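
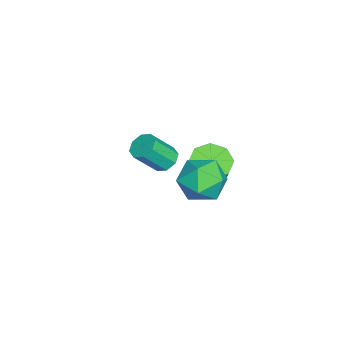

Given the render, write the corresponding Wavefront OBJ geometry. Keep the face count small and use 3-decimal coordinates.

v -3.259 -2.129 -0.634
v -2.769 -1.596 -0.441
v -2.21 -2.597 0.907
v -2.701 -3.131 0.714
v -3.277 -1.531 -0.182
v -2.718 -2.532 1.166
v -3.775 -1.816 -0.188
v -3.216 -2.818 1.16
v -3.971 -2.285 -0.455
v -3.412 -3.287 0.893
v -3.75 -2.663 -0.827
v -3.191 -3.664 0.521
v -3.242 -2.728 -1.086
v -2.683 -3.729 0.262
v -2.744 -2.442 -1.08
v -2.185 -3.444 0.268
v -2.548 -1.973 -0.813
v -1.989 -2.975 0.535
v -1.746 -0.006 0.07
v -0.961 -0.586 -0.226
v -0.248 -0.314 1.135
v -1.034 0.266 1.43
v -0.87 0.164 -0.423
v -0.157 0.436 0.937
v -1.292 0.814 -0.332
v -0.579 1.086 1.029
v -1.98 0.984 -0.005
v -1.268 1.256 1.355
v -2.532 0.574 0.365
v -1.819 0.846 1.726
v -2.623 -0.176 0.563
v -1.91 0.096 1.923
v -2.201 -0.826 0.471
v -1.488 -0.554 1.832
v -1.512 -0.996 0.145
v -0.8 -0.724 1.505
v 2.888 0.97 2.27
v 3.454 0.238 3.096
v 1.106 0.262 2.864
v 1.672 -0.47 3.69
v 1.669 0.76 3.851
v 2.77 1.198 3.484
v 1.79 -0.698 2.476
v 2.891 -0.26 2.109
v 2.776 -0.793 3.224
v 2.701 0.109 4.073
v 1.859 0.391 1.887
v 1.784 1.293 2.736
f 2 1 5
f 2 5 3
f 3 5 6
f 3 6 4
f 5 1 7
f 5 7 6
f 6 7 8
f 6 8 4
f 7 1 9
f 7 9 8
f 8 9 10
f 8 10 4
f 9 1 11
f 9 11 10
f 10 11 12
f 10 12 4
f 11 1 13
f 11 13 12
f 12 13 14
f 12 14 4
f 13 1 15
f 13 15 14
f 14 15 16
f 14 16 4
f 15 1 17
f 15 17 16
f 16 17 18
f 16 18 4
f 17 1 2
f 17 2 18
f 18 2 3
f 18 3 4
f 20 19 23
f 20 23 21
f 21 23 24
f 21 24 22
f 23 19 25
f 23 25 24
f 24 25 26
f 24 26 22
f 25 19 27
f 25 27 26
f 26 27 28
f 26 28 22
f 27 19 29
f 27 29 28
f 28 29 30
f 28 30 22
f 29 19 31
f 29 31 30
f 30 31 32
f 30 32 22
f 31 19 33
f 31 33 32
f 32 33 34
f 32 34 22
f 33 19 35
f 33 35 34
f 34 35 36
f 34 36 22
f 35 19 20
f 35 20 36
f 36 20 21
f 36 21 22
f 37 48 42
f 37 42 38
f 37 38 44
f 37 44 47
f 37 47 48
f 38 42 46
f 42 48 41
f 48 47 39
f 47 44 43
f 44 38 45
f 40 46 41
f 40 41 39
f 40 39 43
f 40 43 45
f 40 45 46
f 41 46 42
f 39 41 48
f 43 39 47
f 45 43 44
f 46 45 38



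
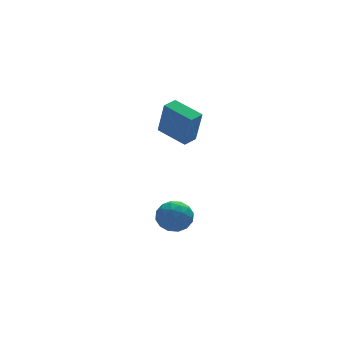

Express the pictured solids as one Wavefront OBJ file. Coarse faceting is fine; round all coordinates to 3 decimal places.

v 1.258 0.318 1.093
v 1.435 -0.127 3.014
v 0.365 1.775 1.512
v 0.542 1.33 3.434
v 1.978 0.75 1.126
v 2.155 0.305 3.048
v 1.085 2.207 1.546
v 1.262 1.762 3.467
v 0.191 0.609 -3.142
v 0.492 1.07 -3.989
v 0.848 -0.79 -3.671
v 1.149 -0.329 -4.518
v 1.58 -0.096 -3.635
v 1.174 0.769 -3.308
v 0.166 -0.489 -4.352
v -0.24 0.376 -4.025
v 0.476 0.392 -4.736
v 1.35 0.634 -4.293
v -0.01 -0.354 -3.367
v 0.864 -0.112 -2.924
v 0.284 0.962 -3.519
v 1.056 -0.682 -4.141
v 1.309 -0.545 -3.622
v 1.486 -0.274 -4.12
v 0.685 0.785 -3.119
v 0.862 1.056 -3.617
v 1.501 0.371 -3.409
v 0.478 -0.776 -4.043
v 0.655 -0.505 -4.541
v -0.146 0.554 -3.54
v 0.031 0.825 -4.038
v -0.161 -0.091 -4.251
v 0.452 0.835 -4.456
v 0.837 0.012 -4.767
v 0.26 -0.082 -4.669
v 0.021 0.427 -4.477
v 0.965 0.977 -4.195
v 1.351 0.155 -4.506
v 1.605 0.292 -3.988
v 1.366 0.8 -3.796
v 0.956 0.579 -4.635
v -0.011 0.125 -3.154
v 0.375 -0.697 -3.465
v -0.026 -0.52 -3.864
v -0.265 -0.012 -3.672
v 0.503 0.268 -2.893
v 0.888 -0.555 -3.204
v 1.319 -0.147 -3.183
v 1.08 0.362 -2.991
v 0.384 -0.299 -3.025
f 2 4 1
f 5 2 1
f 1 4 3
f 3 5 1
f 2 8 4
f 6 2 5
f 6 8 2
f 4 8 3
f 7 5 3
f 3 8 7
f 7 6 5
f 8 6 7
f 9 46 25
f 46 20 49
f 25 49 14
f 46 49 25
f 9 25 21
f 25 14 26
f 21 26 10
f 25 26 21
f 9 21 30
f 21 10 31
f 30 31 16
f 21 31 30
f 9 30 42
f 30 16 45
f 42 45 19
f 30 45 42
f 9 42 46
f 42 19 50
f 46 50 20
f 42 50 46
f 10 26 37
f 26 14 40
f 37 40 18
f 26 40 37
f 14 49 27
f 49 20 48
f 27 48 13
f 49 48 27
f 20 50 47
f 50 19 43
f 47 43 11
f 50 43 47
f 19 45 44
f 45 16 32
f 44 32 15
f 45 32 44
f 16 31 36
f 31 10 33
f 36 33 17
f 31 33 36
f 12 38 24
f 38 18 39
f 24 39 13
f 38 39 24
f 12 24 22
f 24 13 23
f 22 23 11
f 24 23 22
f 12 22 29
f 22 11 28
f 29 28 15
f 22 28 29
f 12 29 34
f 29 15 35
f 34 35 17
f 29 35 34
f 12 34 38
f 34 17 41
f 38 41 18
f 34 41 38
f 13 39 27
f 39 18 40
f 27 40 14
f 39 40 27
f 11 23 47
f 23 13 48
f 47 48 20
f 23 48 47
f 15 28 44
f 28 11 43
f 44 43 19
f 28 43 44
f 17 35 36
f 35 15 32
f 36 32 16
f 35 32 36
f 18 41 37
f 41 17 33
f 37 33 10
f 41 33 37



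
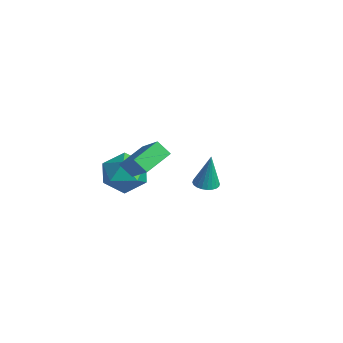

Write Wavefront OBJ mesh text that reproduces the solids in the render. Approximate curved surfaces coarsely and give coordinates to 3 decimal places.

v 1.662 -2.58 0.901
v 1.19 -2.956 1.513
v 1.291 -1.25 1.433
v 0.819 -1.626 2.045
v 3.081 -2.614 1.975
v 2.609 -2.99 2.587
v 2.71 -1.284 2.507
v 2.238 -1.66 3.119
v 0.661 -1.357 -0.392
v 1.245 -2.121 0.27
v -0.965 -2.199 0.07
v -0.381 -2.963 0.732
v -0.45 -1.844 1.055
v 0.555 -1.323 0.77
v -0.275 -2.997 -0.43
v 0.73 -2.476 -0.715
v 0.666 -3.134 0.247
v 0.558 -2.421 1.164
v -0.278 -1.899 -0.824
v -0.386 -1.186 0.093
v -2.86 3.674 -3.967
v -2.214 3.628 -4.031
v -2.66 3.826 -2.073
v -2.248 3.879 -4.048
v -2.375 4.098 -4.052
v -2.575 4.253 -4.043
v -2.819 4.32 -4.023
v -3.069 4.289 -3.994
v -3.287 4.163 -3.961
v -3.44 3.964 -3.929
v -3.505 3.72 -3.902
v -3.471 3.469 -3.886
v -3.344 3.249 -3.882
v -3.144 3.094 -3.89
v -2.9 3.028 -3.911
v -2.65 3.059 -3.939
v -2.432 3.184 -3.972
v -2.279 3.384 -4.005
f 2 4 1
f 5 2 1
f 1 4 3
f 3 5 1
f 2 8 4
f 6 2 5
f 6 8 2
f 4 8 3
f 7 5 3
f 3 8 7
f 7 6 5
f 8 6 7
f 9 20 14
f 9 14 10
f 9 10 16
f 9 16 19
f 9 19 20
f 10 14 18
f 14 20 13
f 20 19 11
f 19 16 15
f 16 10 17
f 12 18 13
f 12 13 11
f 12 11 15
f 12 15 17
f 12 17 18
f 13 18 14
f 11 13 20
f 15 11 19
f 17 15 16
f 18 17 10
f 22 21 24
f 22 24 23
f 24 21 25
f 24 25 23
f 25 21 26
f 25 26 23
f 26 21 27
f 26 27 23
f 27 21 28
f 27 28 23
f 28 21 29
f 28 29 23
f 29 21 30
f 29 30 23
f 30 21 31
f 30 31 23
f 31 21 32
f 31 32 23
f 32 21 33
f 32 33 23
f 33 21 34
f 33 34 23
f 34 21 35
f 34 35 23
f 35 21 36
f 35 36 23
f 36 21 37
f 36 37 23
f 37 21 38
f 37 38 23
f 38 21 22
f 38 22 23



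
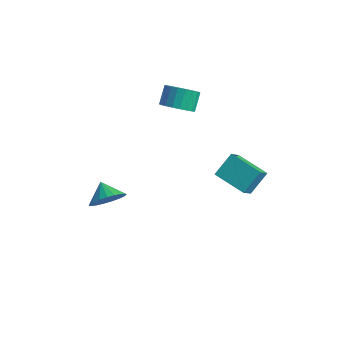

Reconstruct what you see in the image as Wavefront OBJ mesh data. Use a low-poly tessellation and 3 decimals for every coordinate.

v -3.06 -4.159 0.241
v -2.521 -4.232 1.068
v -3.88 -3.681 0.819
v -2.407 -3.863 0.924
v -2.407 -3.546 0.662
v -2.519 -3.334 0.327
v -2.725 -3.265 -0.022
v -2.99 -3.351 -0.326
v -3.266 -3.576 -0.532
v -3.507 -3.902 -0.604
v -3.67 -4.272 -0.53
v -3.729 -4.623 -0.323
v -3.671 -4.893 -0.018
v -3.508 -5.037 0.332
v -3.268 -5.029 0.666
v -2.992 -4.87 0.927
v -2.727 -4.588 1.069
v -3.286 1.844 2.861
v -2.596 2.397 2.542
v -2.844 3.189 3.381
v -3.534 2.636 3.699
v -2.903 2.522 2.334
v -3.151 3.314 3.173
v -3.276 2.529 2.217
v -3.524 3.321 3.056
v -3.651 2.418 2.211
v -3.898 3.21 3.05
v -3.962 2.207 2.318
v -4.21 2.999 3.157
v -4.157 1.934 2.518
v -4.405 2.726 3.357
v -4.201 1.645 2.778
v -4.449 2.437 3.617
v -4.087 1.391 3.052
v -4.335 2.183 3.891
v -3.835 1.215 3.293
v -4.082 2.007 4.132
v -3.487 1.147 3.459
v -3.735 1.939 4.298
v -3.105 1.201 3.521
v -3.353 1.993 4.36
v -2.754 1.365 3.47
v -3.002 2.157 4.309
v -2.495 1.612 3.313
v -2.743 2.404 4.152
v -2.373 1.899 3.078
v -2.621 2.691 3.917
v -2.409 2.177 2.805
v -2.657 2.969 3.644
v -0.201 0.899 -0.108
v 0.017 2.017 0.837
v -0.479 1.961 -1.299
v -0.261 3.079 -0.354
v 1.601 0.901 -0.526
v 1.819 2.019 0.419
v 1.323 1.963 -1.717
v 1.541 3.081 -0.772
f 2 1 4
f 2 4 3
f 4 1 5
f 4 5 3
f 5 1 6
f 5 6 3
f 6 1 7
f 6 7 3
f 7 1 8
f 7 8 3
f 8 1 9
f 8 9 3
f 9 1 10
f 9 10 3
f 10 1 11
f 10 11 3
f 11 1 12
f 11 12 3
f 12 1 13
f 12 13 3
f 13 1 14
f 13 14 3
f 14 1 15
f 14 15 3
f 15 1 16
f 15 16 3
f 16 1 17
f 16 17 3
f 17 1 2
f 17 2 3
f 19 18 22
f 19 22 20
f 20 22 23
f 20 23 21
f 22 18 24
f 22 24 23
f 23 24 25
f 23 25 21
f 24 18 26
f 24 26 25
f 25 26 27
f 25 27 21
f 26 18 28
f 26 28 27
f 27 28 29
f 27 29 21
f 28 18 30
f 28 30 29
f 29 30 31
f 29 31 21
f 30 18 32
f 30 32 31
f 31 32 33
f 31 33 21
f 32 18 34
f 32 34 33
f 33 34 35
f 33 35 21
f 34 18 36
f 34 36 35
f 35 36 37
f 35 37 21
f 36 18 38
f 36 38 37
f 37 38 39
f 37 39 21
f 38 18 40
f 38 40 39
f 39 40 41
f 39 41 21
f 40 18 42
f 40 42 41
f 41 42 43
f 41 43 21
f 42 18 44
f 42 44 43
f 43 44 45
f 43 45 21
f 44 18 46
f 44 46 45
f 45 46 47
f 45 47 21
f 46 18 48
f 46 48 47
f 47 48 49
f 47 49 21
f 48 18 19
f 48 19 49
f 49 19 20
f 49 20 21
f 51 53 50
f 54 51 50
f 50 53 52
f 52 54 50
f 51 57 53
f 55 51 54
f 55 57 51
f 53 57 52
f 56 54 52
f 52 57 56
f 56 55 54
f 57 55 56



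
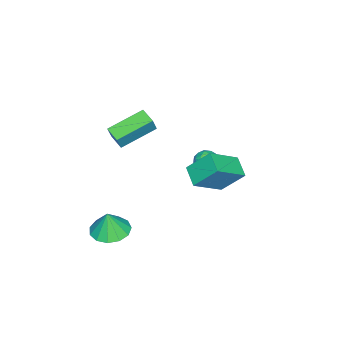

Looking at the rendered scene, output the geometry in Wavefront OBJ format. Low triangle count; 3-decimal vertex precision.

v 2.577 -1.641 -3.754
v 3.209 -0.828 -3.797
v 2.743 -1.699 -2.426
v 2.674 -0.616 -3.721
v 2.108 -0.729 -3.655
v 1.692 -1.131 -3.621
v 1.556 -1.696 -3.629
v 1.745 -2.242 -3.677
v 2.197 -2.598 -3.749
v 2.771 -2.65 -3.823
v 3.282 -2.381 -3.875
v 3.57 -1.878 -3.889
v 3.543 -1.299 -3.86
v -0.533 2.403 -0.304
v 0.857 1.577 0.805
v -0.856 3.48 0.904
v 0.534 2.654 2.012
v 0.266 3.146 -0.752
v 1.656 2.32 0.356
v -0.057 4.223 0.455
v 1.333 3.397 1.564
v -2.253 1.628 -0.944
v -1.879 1.07 -0.998
v -2.901 1.27 -1.742
v -2.527 0.712 -1.796
v -2.906 0.812 -1.249
v -2.506 1.033 -0.756
v -2.274 1.307 -1.984
v -1.874 1.528 -1.491
v -1.892 0.872 -1.641
v -2.283 0.566 -1.186
v -2.497 1.774 -1.554
v -2.888 1.468 -1.099
v -2.009 1.38 -0.901
v -2.771 0.96 -1.839
v -2.994 1.018 -1.517
v -2.774 0.691 -1.549
v -2.377 1.359 -0.759
v -2.158 1.031 -0.79
v -2.761 0.879 -0.938
v -2.622 1.309 -1.95
v -2.403 0.981 -1.981
v -2.006 1.649 -1.191
v -1.786 1.322 -1.223
v -2.019 1.461 -1.802
v -1.797 0.936 -1.31
v -2.178 0.726 -1.78
v -2.03 1.075 -1.89
v -1.794 1.205 -1.6
v -2.027 0.757 -1.043
v -2.408 0.546 -1.512
v -2.631 0.605 -1.191
v -2.395 0.735 -0.901
v -2.035 0.64 -1.421
v -2.372 1.794 -1.228
v -2.753 1.583 -1.697
v -2.385 1.605 -1.839
v -2.149 1.735 -1.549
v -2.602 1.614 -0.96
v -2.983 1.404 -1.43
v -2.986 1.135 -1.14
v -2.75 1.265 -0.85
v -2.745 1.7 -1.319
v 1.741 -1.886 2.558
v 2.149 -1.887 3.427
v 0.268 -0.742 3.25
v 0.675 -0.743 4.119
v 2.205 -1.157 2.341
v 2.612 -1.158 3.21
v 0.731 -0.013 3.033
v 1.139 -0.014 3.902
f 2 1 4
f 2 4 3
f 4 1 5
f 4 5 3
f 5 1 6
f 5 6 3
f 6 1 7
f 6 7 3
f 7 1 8
f 7 8 3
f 8 1 9
f 8 9 3
f 9 1 10
f 9 10 3
f 10 1 11
f 10 11 3
f 11 1 12
f 11 12 3
f 12 1 13
f 12 13 3
f 13 1 2
f 13 2 3
f 15 17 14
f 18 15 14
f 14 17 16
f 16 18 14
f 15 21 17
f 19 15 18
f 19 21 15
f 17 21 16
f 20 18 16
f 16 21 20
f 20 19 18
f 21 19 20
f 22 59 38
f 59 33 62
f 38 62 27
f 59 62 38
f 22 38 34
f 38 27 39
f 34 39 23
f 38 39 34
f 22 34 43
f 34 23 44
f 43 44 29
f 34 44 43
f 22 43 55
f 43 29 58
f 55 58 32
f 43 58 55
f 22 55 59
f 55 32 63
f 59 63 33
f 55 63 59
f 23 39 50
f 39 27 53
f 50 53 31
f 39 53 50
f 27 62 40
f 62 33 61
f 40 61 26
f 62 61 40
f 33 63 60
f 63 32 56
f 60 56 24
f 63 56 60
f 32 58 57
f 58 29 45
f 57 45 28
f 58 45 57
f 29 44 49
f 44 23 46
f 49 46 30
f 44 46 49
f 25 51 37
f 51 31 52
f 37 52 26
f 51 52 37
f 25 37 35
f 37 26 36
f 35 36 24
f 37 36 35
f 25 35 42
f 35 24 41
f 42 41 28
f 35 41 42
f 25 42 47
f 42 28 48
f 47 48 30
f 42 48 47
f 25 47 51
f 47 30 54
f 51 54 31
f 47 54 51
f 26 52 40
f 52 31 53
f 40 53 27
f 52 53 40
f 24 36 60
f 36 26 61
f 60 61 33
f 36 61 60
f 28 41 57
f 41 24 56
f 57 56 32
f 41 56 57
f 30 48 49
f 48 28 45
f 49 45 29
f 48 45 49
f 31 54 50
f 54 30 46
f 50 46 23
f 54 46 50
f 65 67 64
f 68 65 64
f 64 67 66
f 66 68 64
f 65 71 67
f 69 65 68
f 69 71 65
f 67 71 66
f 70 68 66
f 66 71 70
f 70 69 68
f 71 69 70



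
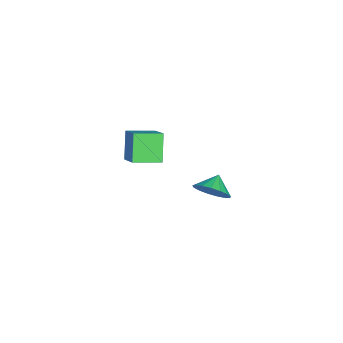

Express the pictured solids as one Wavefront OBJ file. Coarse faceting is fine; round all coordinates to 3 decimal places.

v 3.903 0.823 1.206
v 4.534 1.327 1.877
v 3.017 1.097 1.834
v 4.407 1.68 1.543
v 4.164 1.837 1.132
v 3.862 1.761 0.738
v 3.569 1.471 0.451
v 3.352 1.032 0.337
v 3.262 0.545 0.422
v 3.319 0.122 0.687
v 3.509 -0.141 1.071
v 3.79 -0.183 1.486
v 4.096 0.006 1.837
v 4.359 0.381 2.043
v 4.517 0.858 2.057
v -2.799 -4.731 -2.674
v -3.901 -4.809 -1.104
v -3.351 -3.143 -2.983
v -4.453 -3.22 -1.413
v -1.467 -4.08 -1.707
v -2.569 -4.157 -0.137
v -2.019 -2.491 -2.016
v -3.121 -2.569 -0.446
f 2 1 4
f 2 4 3
f 4 1 5
f 4 5 3
f 5 1 6
f 5 6 3
f 6 1 7
f 6 7 3
f 7 1 8
f 7 8 3
f 8 1 9
f 8 9 3
f 9 1 10
f 9 10 3
f 10 1 11
f 10 11 3
f 11 1 12
f 11 12 3
f 12 1 13
f 12 13 3
f 13 1 14
f 13 14 3
f 14 1 15
f 14 15 3
f 15 1 2
f 15 2 3
f 17 19 16
f 20 17 16
f 16 19 18
f 18 20 16
f 17 23 19
f 21 17 20
f 21 23 17
f 19 23 18
f 22 20 18
f 18 23 22
f 22 21 20
f 23 21 22



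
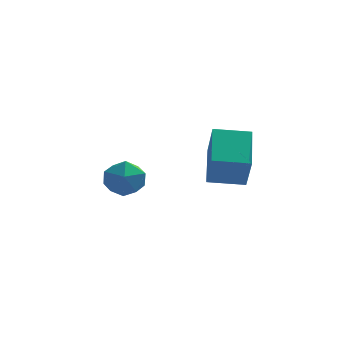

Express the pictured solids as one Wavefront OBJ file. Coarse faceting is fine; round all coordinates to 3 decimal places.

v 1.086 -1.963 1.155
v 0.803 -0.09 2.273
v 0.724 -1.079 -0.418
v 0.44 0.794 0.701
v 2.7 -1.614 0.979
v 2.416 0.259 2.098
v 2.337 -0.73 -0.593
v 2.054 1.143 0.525
v -4.114 2.668 -1.22
v -3.021 2.874 -1.282
v -3.879 1.146 -2.158
v -2.786 1.352 -2.22
v -3.248 1.086 -1.241
v -3.394 2.027 -0.662
v -3.506 1.993 -2.778
v -3.652 2.934 -2.199
v -2.645 2.458 -2.245
v -2.486 1.897 -1.295
v -4.414 2.123 -2.145
v -4.255 1.562 -1.195
f 2 4 1
f 5 2 1
f 1 4 3
f 3 5 1
f 2 8 4
f 6 2 5
f 6 8 2
f 4 8 3
f 7 5 3
f 3 8 7
f 7 6 5
f 8 6 7
f 9 20 14
f 9 14 10
f 9 10 16
f 9 16 19
f 9 19 20
f 10 14 18
f 14 20 13
f 20 19 11
f 19 16 15
f 16 10 17
f 12 18 13
f 12 13 11
f 12 11 15
f 12 15 17
f 12 17 18
f 13 18 14
f 11 13 20
f 15 11 19
f 17 15 16
f 18 17 10



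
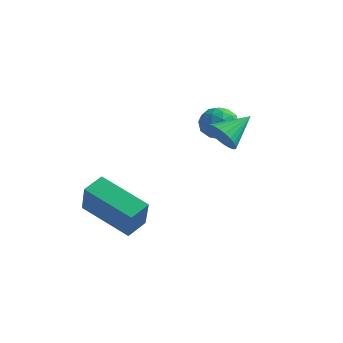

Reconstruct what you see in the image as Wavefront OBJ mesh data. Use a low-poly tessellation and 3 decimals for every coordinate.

v 1.21 1.18 -0.247
v 1.78 1.217 0.249
v 1.58 0.063 -0.589
v 2.15 0.1 -0.093
v 1.437 0.045 0.154
v 1.207 0.735 0.365
v 2.153 0.545 -0.705
v 1.923 1.235 -0.494
v 2.362 0.825 -0.033
v 1.92 0.515 0.497
v 1.44 0.765 -0.837
v 0.998 0.455 -0.307
v 1.462 1.296 0.031
v 1.898 -0.016 -0.371
v 1.478 -0.049 -0.226
v 1.813 -0.027 0.066
v 1.126 1.013 0.099
v 1.461 1.035 0.391
v 1.259 0.346 0.335
v 1.899 0.245 -0.731
v 2.234 0.267 -0.439
v 1.547 1.307 -0.406
v 1.882 1.329 -0.114
v 2.101 0.934 -0.675
v 2.14 1.088 0.157
v 2.358 0.431 -0.044
v 2.359 0.693 -0.404
v 2.224 1.099 -0.28
v 1.88 0.906 0.469
v 2.097 0.25 0.268
v 1.678 0.217 0.412
v 1.543 0.622 0.537
v 2.222 0.675 0.303
v 1.263 1.03 -0.608
v 1.48 0.374 -0.809
v 1.817 0.658 -0.877
v 1.682 1.063 -0.752
v 1.002 0.849 -0.296
v 1.22 0.192 -0.497
v 1.136 0.181 -0.06
v 1.001 0.587 0.064
v 1.138 0.605 -0.643
v 0.104 -2.672 -4.776
v -1.874 -2.638 -3.962
v 0.247 -1.829 -4.464
v -1.732 -1.795 -3.65
v 0.632 -3.245 -3.47
v -1.347 -3.211 -2.656
v 0.774 -2.402 -3.158
v -1.204 -2.368 -2.344
v 3.128 -1.529 0.353
v 3.667 -1.484 -0.091
v 3.592 -0.431 1.027
v 3.482 -1.328 -0.217
v 3.242 -1.203 -0.256
v 2.985 -1.127 -0.203
v 2.75 -1.113 -0.065
v 2.572 -1.162 0.137
v 2.479 -1.267 0.372
v 2.485 -1.411 0.603
v 2.589 -1.574 0.797
v 2.774 -1.73 0.922
v 3.014 -1.855 0.961
v 3.271 -1.931 0.908
v 3.506 -1.945 0.77
v 3.684 -1.896 0.568
v 3.777 -1.792 0.334
v 3.771 -1.647 0.102
f 1 38 17
f 38 12 41
f 17 41 6
f 38 41 17
f 1 17 13
f 17 6 18
f 13 18 2
f 17 18 13
f 1 13 22
f 13 2 23
f 22 23 8
f 13 23 22
f 1 22 34
f 22 8 37
f 34 37 11
f 22 37 34
f 1 34 38
f 34 11 42
f 38 42 12
f 34 42 38
f 2 18 29
f 18 6 32
f 29 32 10
f 18 32 29
f 6 41 19
f 41 12 40
f 19 40 5
f 41 40 19
f 12 42 39
f 42 11 35
f 39 35 3
f 42 35 39
f 11 37 36
f 37 8 24
f 36 24 7
f 37 24 36
f 8 23 28
f 23 2 25
f 28 25 9
f 23 25 28
f 4 30 16
f 30 10 31
f 16 31 5
f 30 31 16
f 4 16 14
f 16 5 15
f 14 15 3
f 16 15 14
f 4 14 21
f 14 3 20
f 21 20 7
f 14 20 21
f 4 21 26
f 21 7 27
f 26 27 9
f 21 27 26
f 4 26 30
f 26 9 33
f 30 33 10
f 26 33 30
f 5 31 19
f 31 10 32
f 19 32 6
f 31 32 19
f 3 15 39
f 15 5 40
f 39 40 12
f 15 40 39
f 7 20 36
f 20 3 35
f 36 35 11
f 20 35 36
f 9 27 28
f 27 7 24
f 28 24 8
f 27 24 28
f 10 33 29
f 33 9 25
f 29 25 2
f 33 25 29
f 44 46 43
f 47 44 43
f 43 46 45
f 45 47 43
f 44 50 46
f 48 44 47
f 48 50 44
f 46 50 45
f 49 47 45
f 45 50 49
f 49 48 47
f 50 48 49
f 52 51 54
f 52 54 53
f 54 51 55
f 54 55 53
f 55 51 56
f 55 56 53
f 56 51 57
f 56 57 53
f 57 51 58
f 57 58 53
f 58 51 59
f 58 59 53
f 59 51 60
f 59 60 53
f 60 51 61
f 60 61 53
f 61 51 62
f 61 62 53
f 62 51 63
f 62 63 53
f 63 51 64
f 63 64 53
f 64 51 65
f 64 65 53
f 65 51 66
f 65 66 53
f 66 51 67
f 66 67 53
f 67 51 68
f 67 68 53
f 68 51 52
f 68 52 53



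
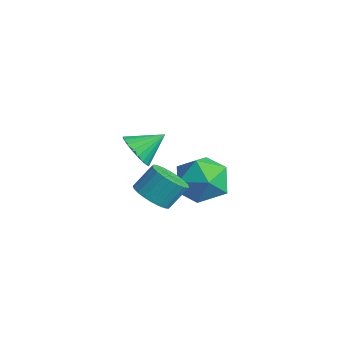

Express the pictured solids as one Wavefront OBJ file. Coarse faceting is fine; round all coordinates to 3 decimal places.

v -0.882 -2.813 2.526
v -0.176 -2.994 2.481
v -0.598 -1.867 3.154
v -0.212 -2.82 2.235
v -0.364 -2.645 2.039
v -0.606 -2.498 1.928
v -0.895 -2.406 1.92
v -1.182 -2.384 2.017
v -1.417 -2.437 2.202
v -1.559 -2.554 2.443
v -1.585 -2.716 2.698
v -1.489 -2.895 2.924
v -1.287 -3.059 3.081
v -1.016 -3.181 3.142
v -0.722 -3.24 3.096
v -0.455 -3.224 2.952
v -0.262 -3.137 2.735
v -1.392 -1.913 -0.352
v -0.783 -2.306 -0.092
v -0.679 -1.6 0.732
v -1.288 -1.207 0.472
v -0.651 -2.109 -0.277
v -0.547 -1.403 0.547
v -0.632 -1.882 -0.474
v -0.528 -1.177 0.35
v -0.729 -1.66 -0.652
v -0.625 -0.955 0.173
v -0.927 -1.477 -0.784
v -0.823 -0.771 0.04
v -1.195 -1.36 -0.85
v -1.091 -0.654 -0.026
v -1.494 -1.327 -0.841
v -1.39 -0.621 -0.017
v -1.777 -1.383 -0.757
v -1.673 -0.677 0.067
v -2.001 -1.52 -0.612
v -1.897 -0.814 0.212
v -2.133 -1.717 -0.427
v -2.029 -1.011 0.397
v -2.152 -1.943 -0.23
v -2.048 -1.238 0.594
v -2.055 -2.165 -0.053
v -1.951 -1.46 0.772
v -1.857 -2.349 0.08
v -1.753 -1.643 0.904
v -1.589 -2.466 0.146
v -1.485 -1.76 0.97
v -1.29 -2.499 0.137
v -1.186 -1.793 0.961
v -1.007 -2.443 0.053
v -0.903 -1.737 0.877
v -2.902 2.139 -1.77
v -2.383 1.811 -0.814
v -3.317 0.389 -2.146
v -2.798 0.061 -1.19
v -3.769 0.648 -1.137
v -3.512 1.73 -0.904
v -2.188 0.47 -2.056
v -1.931 1.552 -1.823
v -1.942 0.78 -0.991
v -2.919 0.89 -0.423
v -2.781 1.31 -2.537
v -3.758 1.42 -1.969
f 2 1 4
f 2 4 3
f 4 1 5
f 4 5 3
f 5 1 6
f 5 6 3
f 6 1 7
f 6 7 3
f 7 1 8
f 7 8 3
f 8 1 9
f 8 9 3
f 9 1 10
f 9 10 3
f 10 1 11
f 10 11 3
f 11 1 12
f 11 12 3
f 12 1 13
f 12 13 3
f 13 1 14
f 13 14 3
f 14 1 15
f 14 15 3
f 15 1 16
f 15 16 3
f 16 1 17
f 16 17 3
f 17 1 2
f 17 2 3
f 19 18 22
f 19 22 20
f 20 22 23
f 20 23 21
f 22 18 24
f 22 24 23
f 23 24 25
f 23 25 21
f 24 18 26
f 24 26 25
f 25 26 27
f 25 27 21
f 26 18 28
f 26 28 27
f 27 28 29
f 27 29 21
f 28 18 30
f 28 30 29
f 29 30 31
f 29 31 21
f 30 18 32
f 30 32 31
f 31 32 33
f 31 33 21
f 32 18 34
f 32 34 33
f 33 34 35
f 33 35 21
f 34 18 36
f 34 36 35
f 35 36 37
f 35 37 21
f 36 18 38
f 36 38 37
f 37 38 39
f 37 39 21
f 38 18 40
f 38 40 39
f 39 40 41
f 39 41 21
f 40 18 42
f 40 42 41
f 41 42 43
f 41 43 21
f 42 18 44
f 42 44 43
f 43 44 45
f 43 45 21
f 44 18 46
f 44 46 45
f 45 46 47
f 45 47 21
f 46 18 48
f 46 48 47
f 47 48 49
f 47 49 21
f 48 18 50
f 48 50 49
f 49 50 51
f 49 51 21
f 50 18 19
f 50 19 51
f 51 19 20
f 51 20 21
f 52 63 57
f 52 57 53
f 52 53 59
f 52 59 62
f 52 62 63
f 53 57 61
f 57 63 56
f 63 62 54
f 62 59 58
f 59 53 60
f 55 61 56
f 55 56 54
f 55 54 58
f 55 58 60
f 55 60 61
f 56 61 57
f 54 56 63
f 58 54 62
f 60 58 59
f 61 60 53



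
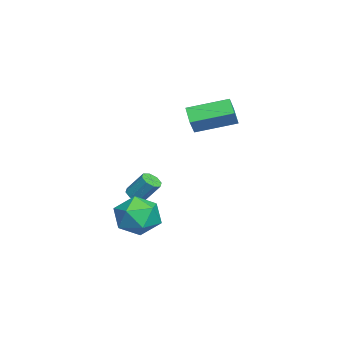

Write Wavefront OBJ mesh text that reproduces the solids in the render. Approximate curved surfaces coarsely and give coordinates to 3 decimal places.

v -0.333 1.846 2.319
v -1.168 1.569 2.946
v -0.579 3.836 2.87
v -1.414 3.56 3.497
v 0.334 1.7 3.143
v -0.501 1.424 3.77
v 0.088 3.691 3.694
v -0.747 3.414 4.321
v -0.833 -0.94 -1.922
v -0.304 -1.122 -1.897
v -0.077 -0.321 -0.834
v -0.607 -0.14 -0.858
v -0.348 -0.777 -2.148
v -0.121 0.024 -1.085
v -0.676 -0.528 -2.266
v -0.449 0.273 -1.203
v -1.096 -0.52 -2.182
v -0.869 0.281 -1.119
v -1.363 -0.759 -1.946
v -1.136 0.042 -0.883
v -1.319 -1.104 -1.695
v -1.092 -0.303 -0.632
v -0.991 -1.353 -1.577
v -0.764 -0.552 -0.514
v -0.571 -1.361 -1.661
v -0.344 -0.56 -0.598
v 2.579 0.29 -1.394
v 3.113 -0.101 -2.418
v 1.007 -0.839 -1.782
v 1.541 -1.23 -2.806
v 1.986 -1.564 -1.72
v 2.958 -0.866 -1.481
v 1.162 -0.074 -2.719
v 2.134 0.624 -2.48
v 2.237 -0.327 -3.237
v 2.746 -1.247 -2.62
v 1.374 0.307 -1.58
v 1.883 -0.613 -0.963
f 2 4 1
f 5 2 1
f 1 4 3
f 3 5 1
f 2 8 4
f 6 2 5
f 6 8 2
f 4 8 3
f 7 5 3
f 3 8 7
f 7 6 5
f 8 6 7
f 10 9 13
f 10 13 11
f 11 13 14
f 11 14 12
f 13 9 15
f 13 15 14
f 14 15 16
f 14 16 12
f 15 9 17
f 15 17 16
f 16 17 18
f 16 18 12
f 17 9 19
f 17 19 18
f 18 19 20
f 18 20 12
f 19 9 21
f 19 21 20
f 20 21 22
f 20 22 12
f 21 9 23
f 21 23 22
f 22 23 24
f 22 24 12
f 23 9 25
f 23 25 24
f 24 25 26
f 24 26 12
f 25 9 10
f 25 10 26
f 26 10 11
f 26 11 12
f 27 38 32
f 27 32 28
f 27 28 34
f 27 34 37
f 27 37 38
f 28 32 36
f 32 38 31
f 38 37 29
f 37 34 33
f 34 28 35
f 30 36 31
f 30 31 29
f 30 29 33
f 30 33 35
f 30 35 36
f 31 36 32
f 29 31 38
f 33 29 37
f 35 33 34
f 36 35 28



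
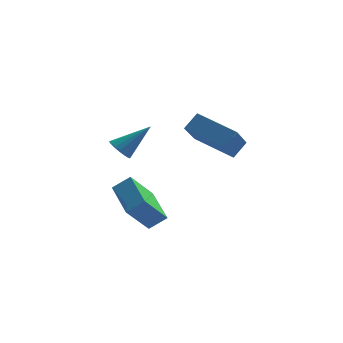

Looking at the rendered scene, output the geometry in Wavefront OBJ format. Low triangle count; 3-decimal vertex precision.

v -1.013 -3.178 -2.119
v -0.248 -3.048 -1.536
v -1.705 -1.359 -1.615
v -0.94 -1.23 -1.033
v -0.12 -2.47 -3.447
v 0.645 -2.341 -2.865
v -0.812 -0.652 -2.944
v -0.047 -0.522 -2.361
v -1.629 2.425 -1.154
v -1.327 2.798 -1.607
v -0.291 2.855 0.094
v -1.524 2.998 -1.464
v -1.746 3.068 -1.25
v -1.941 2.99 -1.014
v -2.065 2.782 -0.81
v -2.089 2.493 -0.685
v -2.007 2.188 -0.668
v -1.839 1.938 -0.762
v -1.623 1.799 -0.945
v -1.408 1.804 -1.177
v -1.244 1.951 -1.404
v -1.168 2.206 -1.573
v -1.198 2.512 -1.646
v 3.348 2.395 -1.541
v 2.928 0.999 -0.276
v 1.616 3.484 -0.914
v 1.196 2.089 0.351
v 3.904 2.871 -0.831
v 3.484 1.476 0.434
v 2.172 3.961 -0.204
v 1.752 2.565 1.061
f 2 4 1
f 5 2 1
f 1 4 3
f 3 5 1
f 2 8 4
f 6 2 5
f 6 8 2
f 4 8 3
f 7 5 3
f 3 8 7
f 7 6 5
f 8 6 7
f 10 9 12
f 10 12 11
f 12 9 13
f 12 13 11
f 13 9 14
f 13 14 11
f 14 9 15
f 14 15 11
f 15 9 16
f 15 16 11
f 16 9 17
f 16 17 11
f 17 9 18
f 17 18 11
f 18 9 19
f 18 19 11
f 19 9 20
f 19 20 11
f 20 9 21
f 20 21 11
f 21 9 22
f 21 22 11
f 22 9 23
f 22 23 11
f 23 9 10
f 23 10 11
f 25 27 24
f 28 25 24
f 24 27 26
f 26 28 24
f 25 31 27
f 29 25 28
f 29 31 25
f 27 31 26
f 30 28 26
f 26 31 30
f 30 29 28
f 31 29 30



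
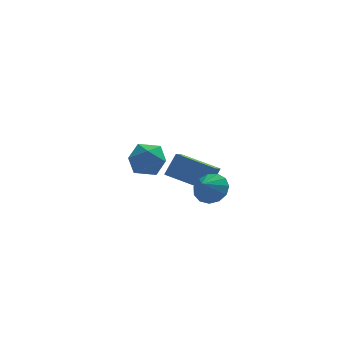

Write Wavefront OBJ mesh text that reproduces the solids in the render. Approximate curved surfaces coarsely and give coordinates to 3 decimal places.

v 0.111 -2.308 -0.177
v 0.818 -2.231 0.423
v -0.411 -2.932 0.517
v 0.489 -1.837 0.53
v 0.041 -1.593 0.413
v -0.385 -1.575 0.109
v -0.654 -1.79 -0.287
v -0.68 -2.17 -0.647
v -0.454 -2.593 -0.858
v -0.05 -2.926 -0.854
v 0.406 -3.062 -0.634
v 0.768 -2.959 -0.269
v 0.922 -2.649 0.125
v -1.625 2.524 -1.747
v -0.991 2.986 -0.564
v -1.168 3.765 -2.476
v -0.534 4.227 -1.293
v 0.194 1.513 -2.327
v 0.828 1.975 -1.144
v 0.651 2.754 -3.056
v 1.285 3.216 -1.873
v -2.752 -1.935 2.38
v -2.046 -2.604 1.98
v -3.854 -3.216 2.58
v -3.148 -3.885 2.18
v -2.984 -3.448 3.122
v -2.303 -2.657 2.999
v -3.597 -3.163 1.561
v -2.916 -2.372 1.438
v -2.569 -3.363 1.474
v -2.19 -3.54 2.439
v -3.71 -2.28 2.121
v -3.331 -2.457 3.086
f 2 1 4
f 2 4 3
f 4 1 5
f 4 5 3
f 5 1 6
f 5 6 3
f 6 1 7
f 6 7 3
f 7 1 8
f 7 8 3
f 8 1 9
f 8 9 3
f 9 1 10
f 9 10 3
f 10 1 11
f 10 11 3
f 11 1 12
f 11 12 3
f 12 1 13
f 12 13 3
f 13 1 2
f 13 2 3
f 15 17 14
f 18 15 14
f 14 17 16
f 16 18 14
f 15 21 17
f 19 15 18
f 19 21 15
f 17 21 16
f 20 18 16
f 16 21 20
f 20 19 18
f 21 19 20
f 22 33 27
f 22 27 23
f 22 23 29
f 22 29 32
f 22 32 33
f 23 27 31
f 27 33 26
f 33 32 24
f 32 29 28
f 29 23 30
f 25 31 26
f 25 26 24
f 25 24 28
f 25 28 30
f 25 30 31
f 26 31 27
f 24 26 33
f 28 24 32
f 30 28 29
f 31 30 23



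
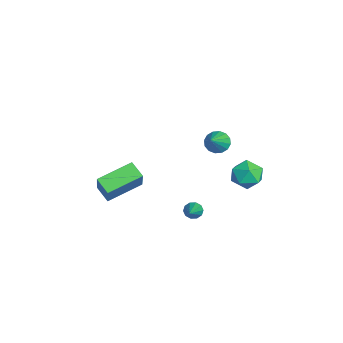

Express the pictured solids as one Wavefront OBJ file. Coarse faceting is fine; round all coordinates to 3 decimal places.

v 1.841 0.488 0.127
v 2.084 0.884 -0.085
v 3.499 0.052 1.213
v 1.94 0.986 0.176
v 1.758 0.899 0.418
v 1.608 0.654 0.549
v 1.547 0.347 0.519
v 1.598 0.093 0.339
v 1.742 -0.009 0.078
v 1.924 0.078 -0.165
v 2.074 0.323 -0.295
v 2.135 0.63 -0.265
v 1.487 -3.761 1.032
v 0.735 -4.208 1.557
v 0.825 -1.948 1.626
v 0.073 -2.394 2.151
v 2.527 -3.846 2.449
v 1.775 -4.292 2.974
v 1.865 -2.032 3.043
v 1.113 -2.479 3.568
v -0.424 3.959 1.524
v 0.313 4.217 0.953
v 0.367 2.683 1.967
v 1.104 2.941 1.396
v 0.902 3.458 2.188
v 0.414 4.246 1.915
v 0.266 2.654 1.005
v -0.222 3.442 0.732
v 0.739 3.41 0.632
v 1.132 3.907 1.363
v -0.452 2.993 1.557
v -0.059 3.49 2.288
v -4.404 2.711 0.653
v -3.937 3.192 0.364
v -3.116 2.129 1.767
v -4.101 3.376 0.651
v -4.347 3.381 0.937
v -4.608 3.207 1.148
v -4.815 2.9 1.226
v -4.911 2.542 1.15
v -4.871 2.23 0.941
v -4.706 2.047 0.655
v -4.46 2.041 0.368
v -4.199 2.216 0.157
v -3.993 2.523 0.079
v -3.897 2.88 0.155
f 2 1 4
f 2 4 3
f 4 1 5
f 4 5 3
f 5 1 6
f 5 6 3
f 6 1 7
f 6 7 3
f 7 1 8
f 7 8 3
f 8 1 9
f 8 9 3
f 9 1 10
f 9 10 3
f 10 1 11
f 10 11 3
f 11 1 12
f 11 12 3
f 12 1 2
f 12 2 3
f 14 16 13
f 17 14 13
f 13 16 15
f 15 17 13
f 14 20 16
f 18 14 17
f 18 20 14
f 16 20 15
f 19 17 15
f 15 20 19
f 19 18 17
f 20 18 19
f 21 32 26
f 21 26 22
f 21 22 28
f 21 28 31
f 21 31 32
f 22 26 30
f 26 32 25
f 32 31 23
f 31 28 27
f 28 22 29
f 24 30 25
f 24 25 23
f 24 23 27
f 24 27 29
f 24 29 30
f 25 30 26
f 23 25 32
f 27 23 31
f 29 27 28
f 30 29 22
f 34 33 36
f 34 36 35
f 36 33 37
f 36 37 35
f 37 33 38
f 37 38 35
f 38 33 39
f 38 39 35
f 39 33 40
f 39 40 35
f 40 33 41
f 40 41 35
f 41 33 42
f 41 42 35
f 42 33 43
f 42 43 35
f 43 33 44
f 43 44 35
f 44 33 45
f 44 45 35
f 45 33 46
f 45 46 35
f 46 33 34
f 46 34 35



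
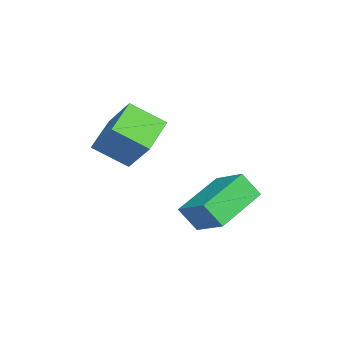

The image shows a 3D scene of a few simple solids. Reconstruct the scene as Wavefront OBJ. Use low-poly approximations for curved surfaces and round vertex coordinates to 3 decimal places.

v -4.608 3.582 -2.513
v -4.602 3.067 -1.786
v -3.956 4.396 -1.941
v -3.95 3.882 -1.215
v -3.17 2.818 -3.065
v -3.164 2.304 -2.339
v -2.518 3.633 -2.494
v -2.512 3.118 -1.767
v -3.283 0.942 -0.925
v -3.186 -0.061 -0.254
v -4.463 1.147 -0.448
v -4.367 0.145 0.223
v -2.773 1.635 0.037
v -2.677 0.633 0.708
v -3.954 1.841 0.514
v -3.857 0.838 1.185
f 2 4 1
f 5 2 1
f 1 4 3
f 3 5 1
f 2 8 4
f 6 2 5
f 6 8 2
f 4 8 3
f 7 5 3
f 3 8 7
f 7 6 5
f 8 6 7
f 10 12 9
f 13 10 9
f 9 12 11
f 11 13 9
f 10 16 12
f 14 10 13
f 14 16 10
f 12 16 11
f 15 13 11
f 11 16 15
f 15 14 13
f 16 14 15



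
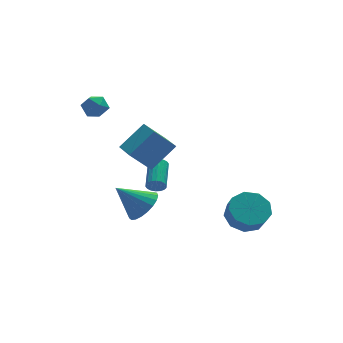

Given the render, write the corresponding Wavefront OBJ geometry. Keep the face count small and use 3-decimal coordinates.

v 0.49 2.277 -2.739
v 0.689 2.027 -2.291
v 1.329 3.573 -1.713
v 1.13 3.823 -2.161
v 0.874 2.01 -2.45
v 1.514 3.556 -1.872
v 0.983 2.045 -2.666
v 1.623 3.591 -2.088
v 0.995 2.127 -2.896
v 1.635 3.673 -2.318
v 0.907 2.238 -3.096
v 1.547 3.784 -2.518
v 0.736 2.357 -3.224
v 1.376 3.903 -2.647
v 0.516 2.46 -3.257
v 1.156 4.006 -2.679
v 0.291 2.527 -3.187
v 0.931 4.073 -2.609
v 0.106 2.544 -3.028
v 0.746 4.09 -2.45
v -0.003 2.509 -2.812
v 0.637 4.055 -2.234
v -0.015 2.427 -2.582
v 0.625 3.973 -2.004
v 0.073 2.316 -2.382
v 0.713 3.862 -1.804
v 0.244 2.197 -2.253
v 0.884 3.743 -1.676
v 0.464 2.094 -2.221
v 1.104 3.64 -1.643
v -0.75 0.534 -2.863
v 0.029 0.738 -2.174
v -2.05 1.026 -1.537
v -0.024 1.128 -2.371
v -0.202 1.416 -2.653
v -0.475 1.552 -2.971
v -0.796 1.511 -3.271
v -1.109 1.301 -3.5
v -1.36 0.959 -3.618
v -1.506 0.543 -3.606
v -1.521 0.125 -3.466
v -1.402 -0.222 -3.221
v -1.171 -0.438 -2.914
v -0.868 -0.486 -2.598
v -0.544 -0.358 -2.328
v -0.255 -0.076 -2.151
v -0.053 0.312 -2.096
v -3.007 3.677 3.19
v -2.37 3.983 3.516
v -2.33 2.697 2.784
v -1.693 3.003 3.11
v -2.266 2.729 3.559
v -2.685 3.335 3.81
v -2.015 3.345 2.49
v -2.434 3.951 2.741
v -1.757 3.777 3.083
v -1.912 3.397 3.744
v -2.788 3.283 2.556
v -2.943 2.903 3.217
v -0.061 1.316 -0.785
v -1.137 1.565 0.359
v -0.078 2.973 -1.162
v -1.153 3.223 -0.018
v 1.353 1.617 0.478
v 0.278 1.867 1.622
v 1.337 3.275 0.101
v 0.261 3.524 1.245
v 3.444 -2.76 -2.322
v 4.528 -2.602 -2.227
v 4.541 -3.222 -1.342
v 3.456 -3.38 -1.438
v 4.156 -2.069 -1.848
v 4.168 -2.689 -0.963
v 3.45 -1.859 -1.691
v 3.463 -2.479 -0.807
v 2.742 -2.071 -1.829
v 2.754 -2.691 -0.945
v 2.362 -2.606 -2.199
v 2.374 -3.225 -1.314
v 2.488 -3.212 -2.625
v 2.5 -3.832 -1.741
v 3.061 -3.607 -2.911
v 3.074 -4.227 -2.026
v 3.814 -3.606 -2.92
v 3.826 -4.226 -2.036
v 4.393 -3.209 -2.65
v 4.406 -3.829 -1.766
f 2 1 5
f 2 5 3
f 3 5 6
f 3 6 4
f 5 1 7
f 5 7 6
f 6 7 8
f 6 8 4
f 7 1 9
f 7 9 8
f 8 9 10
f 8 10 4
f 9 1 11
f 9 11 10
f 10 11 12
f 10 12 4
f 11 1 13
f 11 13 12
f 12 13 14
f 12 14 4
f 13 1 15
f 13 15 14
f 14 15 16
f 14 16 4
f 15 1 17
f 15 17 16
f 16 17 18
f 16 18 4
f 17 1 19
f 17 19 18
f 18 19 20
f 18 20 4
f 19 1 21
f 19 21 20
f 20 21 22
f 20 22 4
f 21 1 23
f 21 23 22
f 22 23 24
f 22 24 4
f 23 1 25
f 23 25 24
f 24 25 26
f 24 26 4
f 25 1 27
f 25 27 26
f 26 27 28
f 26 28 4
f 27 1 29
f 27 29 28
f 28 29 30
f 28 30 4
f 29 1 2
f 29 2 30
f 30 2 3
f 30 3 4
f 32 31 34
f 32 34 33
f 34 31 35
f 34 35 33
f 35 31 36
f 35 36 33
f 36 31 37
f 36 37 33
f 37 31 38
f 37 38 33
f 38 31 39
f 38 39 33
f 39 31 40
f 39 40 33
f 40 31 41
f 40 41 33
f 41 31 42
f 41 42 33
f 42 31 43
f 42 43 33
f 43 31 44
f 43 44 33
f 44 31 45
f 44 45 33
f 45 31 46
f 45 46 33
f 46 31 47
f 46 47 33
f 47 31 32
f 47 32 33
f 48 59 53
f 48 53 49
f 48 49 55
f 48 55 58
f 48 58 59
f 49 53 57
f 53 59 52
f 59 58 50
f 58 55 54
f 55 49 56
f 51 57 52
f 51 52 50
f 51 50 54
f 51 54 56
f 51 56 57
f 52 57 53
f 50 52 59
f 54 50 58
f 56 54 55
f 57 56 49
f 61 63 60
f 64 61 60
f 60 63 62
f 62 64 60
f 61 67 63
f 65 61 64
f 65 67 61
f 63 67 62
f 66 64 62
f 62 67 66
f 66 65 64
f 67 65 66
f 69 68 72
f 69 72 70
f 70 72 73
f 70 73 71
f 72 68 74
f 72 74 73
f 73 74 75
f 73 75 71
f 74 68 76
f 74 76 75
f 75 76 77
f 75 77 71
f 76 68 78
f 76 78 77
f 77 78 79
f 77 79 71
f 78 68 80
f 78 80 79
f 79 80 81
f 79 81 71
f 80 68 82
f 80 82 81
f 81 82 83
f 81 83 71
f 82 68 84
f 82 84 83
f 83 84 85
f 83 85 71
f 84 68 86
f 84 86 85
f 85 86 87
f 85 87 71
f 86 68 69
f 86 69 87
f 87 69 70
f 87 70 71



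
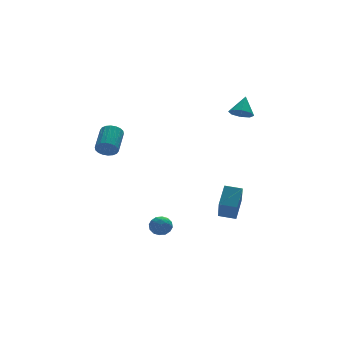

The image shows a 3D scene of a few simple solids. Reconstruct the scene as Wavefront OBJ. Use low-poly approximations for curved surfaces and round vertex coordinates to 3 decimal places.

v -2.864 -2.073 -4.097
v -2.519 -1.495 -4.086
v -2.301 -2.425 -3.234
v -1.956 -1.847 -3.223
v -2.61 -1.853 -3.061
v -2.957 -1.635 -3.595
v -1.863 -2.285 -3.725
v -2.21 -2.067 -4.259
v -1.9 -1.626 -3.856
v -2.362 -1.359 -3.446
v -2.458 -2.561 -3.874
v -2.92 -2.294 -3.464
v -2.741 -1.753 -4.167
v -2.079 -2.167 -3.153
v -2.463 -2.17 -3.058
v -2.261 -1.831 -3.051
v -2.998 -1.835 -3.879
v -2.796 -1.495 -3.872
v -2.849 -1.706 -3.27
v -2.024 -2.425 -3.448
v -1.822 -2.085 -3.441
v -2.559 -2.089 -4.269
v -2.357 -1.75 -4.262
v -1.971 -2.214 -4.05
v -2.175 -1.49 -4.025
v -1.844 -1.698 -3.518
v -1.789 -1.955 -3.814
v -1.993 -1.827 -4.127
v -2.446 -1.333 -3.784
v -2.115 -1.541 -3.277
v -2.499 -1.544 -3.182
v -2.704 -1.416 -3.496
v -2.082 -1.41 -3.649
v -2.705 -2.379 -4.043
v -2.374 -2.587 -3.536
v -2.116 -2.504 -3.824
v -2.321 -2.376 -4.138
v -2.976 -2.222 -3.802
v -2.645 -2.43 -3.295
v -2.827 -2.093 -3.193
v -3.031 -1.965 -3.506
v -2.738 -2.51 -3.671
v 2.945 -0.561 3.179
v 3.54 -0.929 3.061
v 3.535 0.101 4.101
v 3.511 -0.479 2.758
v 3.149 -0.077 2.701
v 2.668 0.042 2.924
v 2.349 -0.192 3.296
v 2.378 -0.642 3.599
v 2.74 -1.044 3.656
v 3.221 -1.163 3.434
v -4.301 0.892 1.219
v -3.974 0.473 1.593
v -3.172 1.689 2.255
v -3.499 2.108 1.881
v -3.808 0.492 1.357
v -3.006 1.708 2.019
v -3.739 0.59 1.094
v -2.937 1.806 1.755
v -3.782 0.748 0.855
v -2.98 1.964 1.517
v -3.928 0.934 0.689
v -3.126 2.15 1.35
v -4.147 1.112 0.627
v -3.345 2.329 1.289
v -4.397 1.247 0.683
v -3.595 2.463 1.345
v -4.628 1.311 0.845
v -3.826 2.527 1.507
v -4.794 1.292 1.081
v -3.992 2.508 1.743
v -4.863 1.194 1.345
v -4.061 2.41 2.006
v -4.82 1.036 1.583
v -4.018 2.252 2.245
v -4.674 0.85 1.75
v -3.872 2.066 2.411
v -4.455 0.671 1.811
v -3.653 1.888 2.473
v -4.205 0.537 1.755
v -3.403 1.753 2.417
v 1.922 0.069 -4.81
v 1.442 -1.017 -3.289
v 2.684 0.966 -3.929
v 2.203 -0.12 -2.408
v 2.757 -0.5 -4.952
v 2.276 -1.586 -3.431
v 3.518 0.397 -4.071
v 3.038 -0.689 -2.55
f 1 38 17
f 38 12 41
f 17 41 6
f 38 41 17
f 1 17 13
f 17 6 18
f 13 18 2
f 17 18 13
f 1 13 22
f 13 2 23
f 22 23 8
f 13 23 22
f 1 22 34
f 22 8 37
f 34 37 11
f 22 37 34
f 1 34 38
f 34 11 42
f 38 42 12
f 34 42 38
f 2 18 29
f 18 6 32
f 29 32 10
f 18 32 29
f 6 41 19
f 41 12 40
f 19 40 5
f 41 40 19
f 12 42 39
f 42 11 35
f 39 35 3
f 42 35 39
f 11 37 36
f 37 8 24
f 36 24 7
f 37 24 36
f 8 23 28
f 23 2 25
f 28 25 9
f 23 25 28
f 4 30 16
f 30 10 31
f 16 31 5
f 30 31 16
f 4 16 14
f 16 5 15
f 14 15 3
f 16 15 14
f 4 14 21
f 14 3 20
f 21 20 7
f 14 20 21
f 4 21 26
f 21 7 27
f 26 27 9
f 21 27 26
f 4 26 30
f 26 9 33
f 30 33 10
f 26 33 30
f 5 31 19
f 31 10 32
f 19 32 6
f 31 32 19
f 3 15 39
f 15 5 40
f 39 40 12
f 15 40 39
f 7 20 36
f 20 3 35
f 36 35 11
f 20 35 36
f 9 27 28
f 27 7 24
f 28 24 8
f 27 24 28
f 10 33 29
f 33 9 25
f 29 25 2
f 33 25 29
f 44 43 46
f 44 46 45
f 46 43 47
f 46 47 45
f 47 43 48
f 47 48 45
f 48 43 49
f 48 49 45
f 49 43 50
f 49 50 45
f 50 43 51
f 50 51 45
f 51 43 52
f 51 52 45
f 52 43 44
f 52 44 45
f 54 53 57
f 54 57 55
f 55 57 58
f 55 58 56
f 57 53 59
f 57 59 58
f 58 59 60
f 58 60 56
f 59 53 61
f 59 61 60
f 60 61 62
f 60 62 56
f 61 53 63
f 61 63 62
f 62 63 64
f 62 64 56
f 63 53 65
f 63 65 64
f 64 65 66
f 64 66 56
f 65 53 67
f 65 67 66
f 66 67 68
f 66 68 56
f 67 53 69
f 67 69 68
f 68 69 70
f 68 70 56
f 69 53 71
f 69 71 70
f 70 71 72
f 70 72 56
f 71 53 73
f 71 73 72
f 72 73 74
f 72 74 56
f 73 53 75
f 73 75 74
f 74 75 76
f 74 76 56
f 75 53 77
f 75 77 76
f 76 77 78
f 76 78 56
f 77 53 79
f 77 79 78
f 78 79 80
f 78 80 56
f 79 53 81
f 79 81 80
f 80 81 82
f 80 82 56
f 81 53 54
f 81 54 82
f 82 54 55
f 82 55 56
f 84 86 83
f 87 84 83
f 83 86 85
f 85 87 83
f 84 90 86
f 88 84 87
f 88 90 84
f 86 90 85
f 89 87 85
f 85 90 89
f 89 88 87
f 90 88 89



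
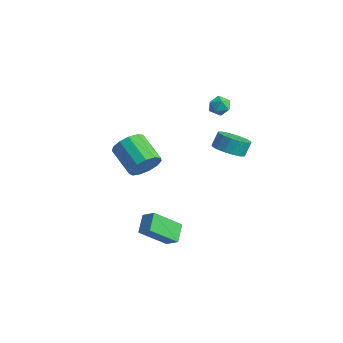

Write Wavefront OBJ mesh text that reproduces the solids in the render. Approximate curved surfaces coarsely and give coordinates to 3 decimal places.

v 0.656 -5.07 -3.6
v -0.033 -4.222 -2.913
v 1.184 -3.503 -5.005
v 0.495 -2.655 -4.319
v 1.425 -4.865 -3.081
v 0.736 -4.017 -2.395
v 1.953 -3.298 -4.487
v 1.264 -2.45 -3.8
v 1.486 0.704 1.16
v 2.113 1.403 0.789
v 2.061 1.916 1.669
v 1.434 1.216 2.04
v 1.674 1.566 0.669
v 1.622 2.079 1.549
v 1.191 1.531 0.661
v 1.14 2.044 1.541
v 0.777 1.307 0.767
v 0.726 1.819 1.648
v 0.524 0.944 0.964
v 0.473 1.457 1.844
v 0.492 0.527 1.205
v 0.441 1.039 2.086
v 0.688 0.15 1.436
v 0.637 0.662 2.316
v 1.066 -0.101 1.604
v 1.015 0.412 2.484
v 1.54 -0.166 1.67
v 1.489 0.346 2.55
v 2.002 -0.033 1.619
v 1.951 0.48 2.499
v 2.346 0.269 1.463
v 2.294 0.782 2.343
v 2.492 0.671 1.237
v 2.441 1.184 2.118
v 2.408 1.08 0.994
v 2.357 1.593 1.875
v -1.112 -3.152 0.125
v -0.658 -3.462 1.019
v -2.435 -3.318 1.97
v -2.888 -3.008 1.075
v -0.617 -2.872 1.007
v -2.393 -2.728 1.958
v -0.732 -2.371 0.715
v -2.509 -2.227 1.666
v -0.969 -2.118 0.235
v -2.745 -1.974 1.186
v -1.25 -2.193 -0.279
v -3.027 -2.049 0.671
v -1.488 -2.573 -0.666
v -3.264 -2.428 0.285
v -1.606 -3.136 -0.802
v -3.383 -2.992 0.149
v -1.567 -3.705 -0.643
v -3.344 -3.561 0.308
v -1.384 -4.098 -0.241
v -3.161 -3.954 0.71
v -1.114 -4.191 0.278
v -2.891 -4.047 1.228
v -0.844 -3.954 0.747
v -2.62 -3.81 1.698
v -0.49 1.961 3.852
v 0.12 1.92 3.443
v -0.32 0.84 4.217
v 0.29 0.799 3.808
v 0.274 1.232 4.403
v 0.169 1.925 4.177
v -0.369 0.835 3.483
v -0.474 1.528 3.257
v 0.195 1.224 3.215
v 0.593 1.47 3.783
v -0.793 1.29 3.877
v -0.395 1.536 4.445
f 2 4 1
f 5 2 1
f 1 4 3
f 3 5 1
f 2 8 4
f 6 2 5
f 6 8 2
f 4 8 3
f 7 5 3
f 3 8 7
f 7 6 5
f 8 6 7
f 10 9 13
f 10 13 11
f 11 13 14
f 11 14 12
f 13 9 15
f 13 15 14
f 14 15 16
f 14 16 12
f 15 9 17
f 15 17 16
f 16 17 18
f 16 18 12
f 17 9 19
f 17 19 18
f 18 19 20
f 18 20 12
f 19 9 21
f 19 21 20
f 20 21 22
f 20 22 12
f 21 9 23
f 21 23 22
f 22 23 24
f 22 24 12
f 23 9 25
f 23 25 24
f 24 25 26
f 24 26 12
f 25 9 27
f 25 27 26
f 26 27 28
f 26 28 12
f 27 9 29
f 27 29 28
f 28 29 30
f 28 30 12
f 29 9 31
f 29 31 30
f 30 31 32
f 30 32 12
f 31 9 33
f 31 33 32
f 32 33 34
f 32 34 12
f 33 9 35
f 33 35 34
f 34 35 36
f 34 36 12
f 35 9 10
f 35 10 36
f 36 10 11
f 36 11 12
f 38 37 41
f 38 41 39
f 39 41 42
f 39 42 40
f 41 37 43
f 41 43 42
f 42 43 44
f 42 44 40
f 43 37 45
f 43 45 44
f 44 45 46
f 44 46 40
f 45 37 47
f 45 47 46
f 46 47 48
f 46 48 40
f 47 37 49
f 47 49 48
f 48 49 50
f 48 50 40
f 49 37 51
f 49 51 50
f 50 51 52
f 50 52 40
f 51 37 53
f 51 53 52
f 52 53 54
f 52 54 40
f 53 37 55
f 53 55 54
f 54 55 56
f 54 56 40
f 55 37 57
f 55 57 56
f 56 57 58
f 56 58 40
f 57 37 59
f 57 59 58
f 58 59 60
f 58 60 40
f 59 37 38
f 59 38 60
f 60 38 39
f 60 39 40
f 61 72 66
f 61 66 62
f 61 62 68
f 61 68 71
f 61 71 72
f 62 66 70
f 66 72 65
f 72 71 63
f 71 68 67
f 68 62 69
f 64 70 65
f 64 65 63
f 64 63 67
f 64 67 69
f 64 69 70
f 65 70 66
f 63 65 72
f 67 63 71
f 69 67 68
f 70 69 62



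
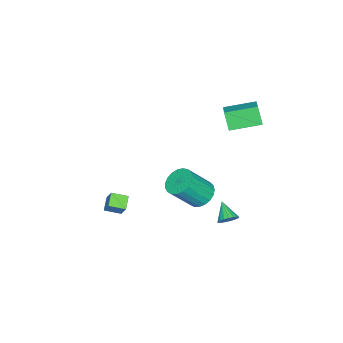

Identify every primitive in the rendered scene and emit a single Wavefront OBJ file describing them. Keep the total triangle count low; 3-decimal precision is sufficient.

v 1.717 3.153 -2.436
v 2.168 2.758 -2.413
v 1.043 2.427 -1.724
v 2.217 2.917 -2.204
v 2.167 3.122 -2.041
v 2.029 3.334 -1.956
v 1.828 3.51 -1.967
v 1.605 3.615 -2.07
v 1.405 3.629 -2.246
v 1.266 3.548 -2.459
v 1.217 3.389 -2.668
v 1.266 3.184 -2.831
v 1.405 2.972 -2.916
v 1.606 2.796 -2.905
v 1.828 2.691 -2.802
v 2.029 2.677 -2.626
v 3.178 2.274 0.518
v 3.929 2.583 0.205
v 4.872 1.776 1.669
v 4.122 1.466 1.982
v 3.821 2.852 0.422
v 4.765 2.044 1.886
v 3.603 3.02 0.656
v 4.546 2.213 2.12
v 3.311 3.06 0.866
v 4.254 2.252 2.33
v 2.996 2.964 1.016
v 3.94 2.156 2.48
v 2.713 2.748 1.079
v 3.656 1.94 2.544
v 2.51 2.45 1.046
v 3.453 1.643 2.51
v 2.422 2.122 0.921
v 3.366 1.315 2.386
v 2.466 1.82 0.727
v 3.409 1.013 2.191
v 2.632 1.597 0.496
v 3.576 0.789 1.96
v 2.893 1.49 0.269
v 3.837 0.683 1.734
v 3.204 1.519 0.085
v 4.147 0.712 1.55
v 3.509 1.679 -0.024
v 4.453 0.871 1.441
v 3.758 1.941 -0.039
v 4.701 1.134 1.425
v 3.906 2.261 0.042
v 4.85 1.453 1.506
v 2.566 -3.93 -3.982
v 1.813 -4.18 -3.558
v 2.125 -3.108 -4.282
v 1.371 -3.358 -3.858
v 2.889 -3.442 -3.122
v 2.135 -3.692 -2.698
v 2.447 -2.62 -3.422
v 1.694 -2.87 -2.998
v -2.256 3.041 2.933
v -2.577 2.583 3.984
v -1.106 3.666 3.556
v -1.427 3.208 4.607
v -1.273 1.572 2.593
v -1.594 1.114 3.644
v -0.123 2.197 3.216
v -0.444 1.739 4.267
f 2 1 4
f 2 4 3
f 4 1 5
f 4 5 3
f 5 1 6
f 5 6 3
f 6 1 7
f 6 7 3
f 7 1 8
f 7 8 3
f 8 1 9
f 8 9 3
f 9 1 10
f 9 10 3
f 10 1 11
f 10 11 3
f 11 1 12
f 11 12 3
f 12 1 13
f 12 13 3
f 13 1 14
f 13 14 3
f 14 1 15
f 14 15 3
f 15 1 16
f 15 16 3
f 16 1 2
f 16 2 3
f 18 17 21
f 18 21 19
f 19 21 22
f 19 22 20
f 21 17 23
f 21 23 22
f 22 23 24
f 22 24 20
f 23 17 25
f 23 25 24
f 24 25 26
f 24 26 20
f 25 17 27
f 25 27 26
f 26 27 28
f 26 28 20
f 27 17 29
f 27 29 28
f 28 29 30
f 28 30 20
f 29 17 31
f 29 31 30
f 30 31 32
f 30 32 20
f 31 17 33
f 31 33 32
f 32 33 34
f 32 34 20
f 33 17 35
f 33 35 34
f 34 35 36
f 34 36 20
f 35 17 37
f 35 37 36
f 36 37 38
f 36 38 20
f 37 17 39
f 37 39 38
f 38 39 40
f 38 40 20
f 39 17 41
f 39 41 40
f 40 41 42
f 40 42 20
f 41 17 43
f 41 43 42
f 42 43 44
f 42 44 20
f 43 17 45
f 43 45 44
f 44 45 46
f 44 46 20
f 45 17 47
f 45 47 46
f 46 47 48
f 46 48 20
f 47 17 18
f 47 18 48
f 48 18 19
f 48 19 20
f 50 52 49
f 53 50 49
f 49 52 51
f 51 53 49
f 50 56 52
f 54 50 53
f 54 56 50
f 52 56 51
f 55 53 51
f 51 56 55
f 55 54 53
f 56 54 55
f 58 60 57
f 61 58 57
f 57 60 59
f 59 61 57
f 58 64 60
f 62 58 61
f 62 64 58
f 60 64 59
f 63 61 59
f 59 64 63
f 63 62 61
f 64 62 63



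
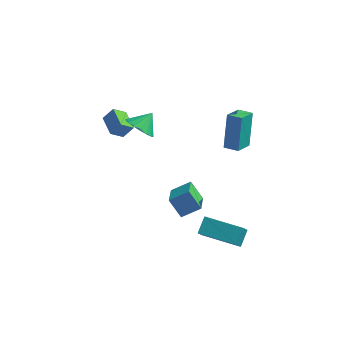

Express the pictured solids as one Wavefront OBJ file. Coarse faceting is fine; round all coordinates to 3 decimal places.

v -0.057 -0.951 -3.953
v 0.261 -2.196 -3.396
v 0.833 -0.47 -3.385
v 1.15 -1.715 -2.828
v 0.67 -1.185 -4.892
v 0.987 -2.43 -4.335
v 1.559 -0.704 -4.324
v 1.877 -1.949 -3.767
v -2.537 -1.043 -0.143
v -3.029 -1.522 0.423
v -3.296 -0.098 -0.004
v -3.788 -0.577 0.562
v -2.072 -0.763 0.498
v -2.564 -1.242 1.064
v -2.831 0.182 0.637
v -3.323 -0.297 1.203
v -1.603 -1.252 1.106
v -0.833 -1.349 0.735
v -1.177 -0.508 1.794
v -1.01 -1.048 0.518
v -1.322 -0.793 0.435
v -1.699 -0.643 0.506
v -2.054 -0.633 0.715
v -2.305 -0.765 1.013
v -2.396 -1.009 1.332
v -2.305 -1.308 1.6
v -2.052 -1.595 1.754
v -1.697 -1.803 1.76
v -1.321 -1.885 1.616
v -1.008 -1.822 1.355
v -0.832 -1.629 1.037
v 2.326 -3.843 -3.681
v 2.406 -3.038 -3.093
v 2.374 -3.322 -4.401
v 2.454 -2.517 -3.813
v 4.386 -4.043 -3.687
v 4.466 -3.238 -3.099
v 4.434 -3.522 -4.407
v 4.514 -2.717 -3.819
v 2.572 -0.637 0.318
v 2.443 0.231 2.115
v 2.829 0.389 -0.159
v 2.7 1.257 1.638
v 3.36 -0.777 0.442
v 3.231 0.091 2.239
v 3.617 0.249 -0.035
v 3.488 1.117 1.762
f 2 4 1
f 5 2 1
f 1 4 3
f 3 5 1
f 2 8 4
f 6 2 5
f 6 8 2
f 4 8 3
f 7 5 3
f 3 8 7
f 7 6 5
f 8 6 7
f 10 12 9
f 13 10 9
f 9 12 11
f 11 13 9
f 10 16 12
f 14 10 13
f 14 16 10
f 12 16 11
f 15 13 11
f 11 16 15
f 15 14 13
f 16 14 15
f 18 17 20
f 18 20 19
f 20 17 21
f 20 21 19
f 21 17 22
f 21 22 19
f 22 17 23
f 22 23 19
f 23 17 24
f 23 24 19
f 24 17 25
f 24 25 19
f 25 17 26
f 25 26 19
f 26 17 27
f 26 27 19
f 27 17 28
f 27 28 19
f 28 17 29
f 28 29 19
f 29 17 30
f 29 30 19
f 30 17 31
f 30 31 19
f 31 17 18
f 31 18 19
f 33 35 32
f 36 33 32
f 32 35 34
f 34 36 32
f 33 39 35
f 37 33 36
f 37 39 33
f 35 39 34
f 38 36 34
f 34 39 38
f 38 37 36
f 39 37 38
f 41 43 40
f 44 41 40
f 40 43 42
f 42 44 40
f 41 47 43
f 45 41 44
f 45 47 41
f 43 47 42
f 46 44 42
f 42 47 46
f 46 45 44
f 47 45 46



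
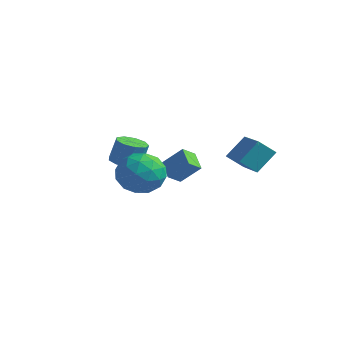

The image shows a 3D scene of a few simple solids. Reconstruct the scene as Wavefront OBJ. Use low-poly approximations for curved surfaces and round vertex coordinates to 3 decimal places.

v 0.024 2.041 1.356
v -0.811 2.584 1.846
v 0.188 2.71 0.893
v -0.647 3.253 1.382
v 0.867 2.487 2.298
v 0.032 3.03 2.787
v 1.031 3.156 1.834
v 0.196 3.699 2.324
v 2.221 3.416 2.828
v 2.531 4.329 3.83
v 2.777 3.964 2.156
v 3.087 4.877 3.158
v 3.853 2.343 3.302
v 4.163 3.256 4.304
v 4.409 2.891 2.63
v 4.719 3.804 3.632
v 0.526 -0.687 3.127
v 1.526 -0.32 3.629
v 1.374 -2.32 2.631
v 2.374 -1.953 3.133
v 1.442 -2.216 3.802
v 0.918 -1.207 4.109
v 1.982 -1.433 2.151
v 1.458 -0.424 2.458
v 2.426 -0.781 3.026
v 2.092 -1.265 4.046
v 0.808 -1.375 2.214
v 0.474 -1.859 3.234
v 0.951 -0.361 3.422
v 1.949 -2.279 2.838
v 1.401 -2.434 3.232
v 1.989 -2.218 3.527
v 0.594 -0.882 3.704
v 1.182 -0.666 3.999
v 1.132 -1.78 4.1
v 1.718 -1.974 2.261
v 2.306 -1.758 2.556
v 0.911 -0.422 2.733
v 1.499 -0.206 3.028
v 1.768 -0.86 2.16
v 2.068 -0.415 3.362
v 2.567 -1.375 3.07
v 2.337 -1.07 2.493
v 2.028 -0.477 2.674
v 1.872 -0.7 3.962
v 2.371 -1.659 3.67
v 1.823 -1.814 4.063
v 1.514 -1.221 4.244
v 2.401 -0.971 3.607
v 0.529 -0.981 2.59
v 1.028 -1.94 2.298
v 1.386 -1.419 2.016
v 1.077 -0.826 2.197
v 0.333 -1.265 3.19
v 0.832 -2.225 2.898
v 0.872 -2.163 3.586
v 0.563 -1.57 3.767
v 0.499 -1.669 2.653
v -1.561 0.934 2.22
v -0.804 0.935 2.079
v -0.582 1.207 3.279
v -1.339 1.206 3.42
v -1.002 1.418 2.007
v -0.779 1.69 3.206
v -1.461 1.674 2.034
v -1.238 1.946 3.233
v -1.967 1.585 2.148
v -1.744 1.856 3.348
v -2.284 1.19 2.296
v -2.061 1.462 3.496
v -2.262 0.676 2.409
v -2.039 0.948 3.608
v -1.913 0.283 2.433
v -1.69 0.555 3.633
v -1.399 0.194 2.358
v -1.176 0.466 3.557
v -0.961 0.452 2.218
v -0.738 0.723 3.418
f 2 4 1
f 5 2 1
f 1 4 3
f 3 5 1
f 2 8 4
f 6 2 5
f 6 8 2
f 4 8 3
f 7 5 3
f 3 8 7
f 7 6 5
f 8 6 7
f 10 12 9
f 13 10 9
f 9 12 11
f 11 13 9
f 10 16 12
f 14 10 13
f 14 16 10
f 12 16 11
f 15 13 11
f 11 16 15
f 15 14 13
f 16 14 15
f 17 54 33
f 54 28 57
f 33 57 22
f 54 57 33
f 17 33 29
f 33 22 34
f 29 34 18
f 33 34 29
f 17 29 38
f 29 18 39
f 38 39 24
f 29 39 38
f 17 38 50
f 38 24 53
f 50 53 27
f 38 53 50
f 17 50 54
f 50 27 58
f 54 58 28
f 50 58 54
f 18 34 45
f 34 22 48
f 45 48 26
f 34 48 45
f 22 57 35
f 57 28 56
f 35 56 21
f 57 56 35
f 28 58 55
f 58 27 51
f 55 51 19
f 58 51 55
f 27 53 52
f 53 24 40
f 52 40 23
f 53 40 52
f 24 39 44
f 39 18 41
f 44 41 25
f 39 41 44
f 20 46 32
f 46 26 47
f 32 47 21
f 46 47 32
f 20 32 30
f 32 21 31
f 30 31 19
f 32 31 30
f 20 30 37
f 30 19 36
f 37 36 23
f 30 36 37
f 20 37 42
f 37 23 43
f 42 43 25
f 37 43 42
f 20 42 46
f 42 25 49
f 46 49 26
f 42 49 46
f 21 47 35
f 47 26 48
f 35 48 22
f 47 48 35
f 19 31 55
f 31 21 56
f 55 56 28
f 31 56 55
f 23 36 52
f 36 19 51
f 52 51 27
f 36 51 52
f 25 43 44
f 43 23 40
f 44 40 24
f 43 40 44
f 26 49 45
f 49 25 41
f 45 41 18
f 49 41 45
f 60 59 63
f 60 63 61
f 61 63 64
f 61 64 62
f 63 59 65
f 63 65 64
f 64 65 66
f 64 66 62
f 65 59 67
f 65 67 66
f 66 67 68
f 66 68 62
f 67 59 69
f 67 69 68
f 68 69 70
f 68 70 62
f 69 59 71
f 69 71 70
f 70 71 72
f 70 72 62
f 71 59 73
f 71 73 72
f 72 73 74
f 72 74 62
f 73 59 75
f 73 75 74
f 74 75 76
f 74 76 62
f 75 59 77
f 75 77 76
f 76 77 78
f 76 78 62
f 77 59 60
f 77 60 78
f 78 60 61
f 78 61 62



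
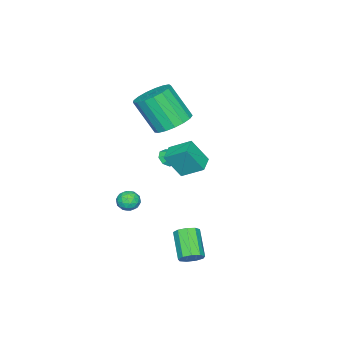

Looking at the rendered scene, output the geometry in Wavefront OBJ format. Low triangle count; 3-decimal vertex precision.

v -0.671 -0.819 -1.011
v -0.936 0.328 -0.291
v 0.256 -0.508 -1.166
v -0.009 0.639 -0.445
v -0.211 -1.539 0.305
v -0.476 -0.392 1.026
v 0.716 -1.228 0.151
v 0.451 -0.081 0.871
v 3.966 2.467 -3.804
v 4.429 2.013 -3.77
v 3.478 1.118 -2.761
v 3.014 1.573 -2.796
v 4.487 2.314 -3.448
v 3.536 1.42 -2.439
v 4.301 2.687 -3.293
v 3.35 1.793 -2.284
v 3.958 2.957 -3.377
v 3.007 2.062 -2.368
v 3.618 2.998 -3.661
v 2.667 2.103 -2.652
v 3.441 2.79 -4.012
v 2.49 1.896 -3.004
v 3.509 2.432 -4.266
v 2.558 1.537 -3.257
v 3.791 2.09 -4.304
v 2.84 1.195 -3.295
v 4.154 1.924 -4.108
v 3.203 1.03 -3.099
v -1.168 -1.887 1.422
v -0.366 -2.467 0.988
v -0.23 -3.652 2.825
v -1.032 -3.073 3.258
v -0.123 -2.076 1.223
v 0.013 -3.261 3.059
v -0.12 -1.641 1.503
v 0.016 -2.827 3.339
v -0.356 -1.263 1.765
v -0.22 -2.449 3.601
v -0.778 -1.028 1.948
v -0.642 -2.214 3.784
v -1.29 -0.99 2.01
v -1.154 -2.175 3.847
v -1.774 -1.157 1.938
v -1.638 -2.343 3.774
v -2.119 -1.492 1.747
v -1.983 -2.677 3.584
v -2.246 -1.917 1.482
v -2.11 -3.102 3.319
v -2.126 -2.335 1.203
v -1.99 -3.521 3.04
v -1.787 -2.651 0.975
v -1.651 -3.837 2.811
v -1.306 -2.792 0.848
v -1.17 -3.977 2.684
v -0.793 -2.725 0.853
v -0.657 -3.911 2.689
v 1.62 -2.102 -3.145
v 2.231 -2.038 -2.928
v 1.549 -3.042 -2.672
v 2.16 -2.978 -2.455
v 1.688 -2.597 -2.216
v 1.732 -2.016 -2.509
v 2.048 -3.064 -3.091
v 2.092 -2.483 -3.384
v 2.496 -2.633 -2.894
v 2.274 -2.344 -2.354
v 1.506 -2.736 -3.246
v 1.284 -2.447 -2.706
v 1.932 -1.987 -3.078
v 1.848 -3.093 -2.522
v 1.571 -2.868 -2.382
v 1.93 -2.831 -2.254
v 1.639 -1.974 -2.832
v 1.998 -1.937 -2.704
v 1.679 -2.265 -2.286
v 1.782 -3.143 -2.896
v 2.141 -3.106 -2.768
v 1.85 -2.249 -3.346
v 2.209 -2.212 -3.218
v 2.101 -2.815 -3.314
v 2.447 -2.3 -2.931
v 2.405 -2.853 -2.652
v 2.339 -2.903 -3.027
v 2.365 -2.562 -3.198
v 2.316 -2.13 -2.613
v 2.274 -2.683 -2.335
v 1.997 -2.458 -2.195
v 2.023 -2.117 -2.367
v 2.471 -2.48 -2.593
v 1.506 -2.397 -3.265
v 1.464 -2.95 -2.987
v 1.757 -2.963 -3.233
v 1.783 -2.622 -3.405
v 1.375 -2.227 -2.948
v 1.333 -2.78 -2.669
v 1.415 -2.518 -2.402
v 1.441 -2.177 -2.573
v 1.309 -2.6 -3.007
v -2.427 -3.061 -2.184
v -1.863 -2.997 -2.303
v -2.353 -2.219 -1.376
v -2.121 -2.735 -2.553
v -2.558 -2.664 -2.586
v -2.918 -2.826 -2.384
v -2.991 -3.126 -2.065
v -2.734 -3.388 -1.816
v -2.297 -3.458 -1.782
v -1.936 -3.296 -1.984
f 2 4 1
f 5 2 1
f 1 4 3
f 3 5 1
f 2 8 4
f 6 2 5
f 6 8 2
f 4 8 3
f 7 5 3
f 3 8 7
f 7 6 5
f 8 6 7
f 10 9 13
f 10 13 11
f 11 13 14
f 11 14 12
f 13 9 15
f 13 15 14
f 14 15 16
f 14 16 12
f 15 9 17
f 15 17 16
f 16 17 18
f 16 18 12
f 17 9 19
f 17 19 18
f 18 19 20
f 18 20 12
f 19 9 21
f 19 21 20
f 20 21 22
f 20 22 12
f 21 9 23
f 21 23 22
f 22 23 24
f 22 24 12
f 23 9 25
f 23 25 24
f 24 25 26
f 24 26 12
f 25 9 27
f 25 27 26
f 26 27 28
f 26 28 12
f 27 9 10
f 27 10 28
f 28 10 11
f 28 11 12
f 30 29 33
f 30 33 31
f 31 33 34
f 31 34 32
f 33 29 35
f 33 35 34
f 34 35 36
f 34 36 32
f 35 29 37
f 35 37 36
f 36 37 38
f 36 38 32
f 37 29 39
f 37 39 38
f 38 39 40
f 38 40 32
f 39 29 41
f 39 41 40
f 40 41 42
f 40 42 32
f 41 29 43
f 41 43 42
f 42 43 44
f 42 44 32
f 43 29 45
f 43 45 44
f 44 45 46
f 44 46 32
f 45 29 47
f 45 47 46
f 46 47 48
f 46 48 32
f 47 29 49
f 47 49 48
f 48 49 50
f 48 50 32
f 49 29 51
f 49 51 50
f 50 51 52
f 50 52 32
f 51 29 53
f 51 53 52
f 52 53 54
f 52 54 32
f 53 29 55
f 53 55 54
f 54 55 56
f 54 56 32
f 55 29 30
f 55 30 56
f 56 30 31
f 56 31 32
f 57 94 73
f 94 68 97
f 73 97 62
f 94 97 73
f 57 73 69
f 73 62 74
f 69 74 58
f 73 74 69
f 57 69 78
f 69 58 79
f 78 79 64
f 69 79 78
f 57 78 90
f 78 64 93
f 90 93 67
f 78 93 90
f 57 90 94
f 90 67 98
f 94 98 68
f 90 98 94
f 58 74 85
f 74 62 88
f 85 88 66
f 74 88 85
f 62 97 75
f 97 68 96
f 75 96 61
f 97 96 75
f 68 98 95
f 98 67 91
f 95 91 59
f 98 91 95
f 67 93 92
f 93 64 80
f 92 80 63
f 93 80 92
f 64 79 84
f 79 58 81
f 84 81 65
f 79 81 84
f 60 86 72
f 86 66 87
f 72 87 61
f 86 87 72
f 60 72 70
f 72 61 71
f 70 71 59
f 72 71 70
f 60 70 77
f 70 59 76
f 77 76 63
f 70 76 77
f 60 77 82
f 77 63 83
f 82 83 65
f 77 83 82
f 60 82 86
f 82 65 89
f 86 89 66
f 82 89 86
f 61 87 75
f 87 66 88
f 75 88 62
f 87 88 75
f 59 71 95
f 71 61 96
f 95 96 68
f 71 96 95
f 63 76 92
f 76 59 91
f 92 91 67
f 76 91 92
f 65 83 84
f 83 63 80
f 84 80 64
f 83 80 84
f 66 89 85
f 89 65 81
f 85 81 58
f 89 81 85
f 100 99 102
f 100 102 101
f 102 99 103
f 102 103 101
f 103 99 104
f 103 104 101
f 104 99 105
f 104 105 101
f 105 99 106
f 105 106 101
f 106 99 107
f 106 107 101
f 107 99 108
f 107 108 101
f 108 99 100
f 108 100 101



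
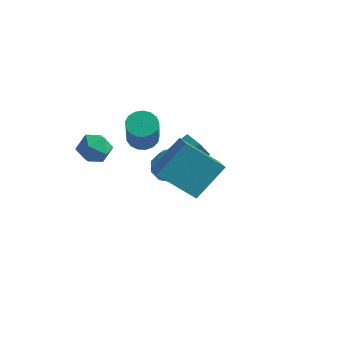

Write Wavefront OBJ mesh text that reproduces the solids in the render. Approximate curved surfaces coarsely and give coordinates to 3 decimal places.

v 0.476 3.411 -1.797
v 0.918 3.857 -1.302
v 1.266 2.875 -0.727
v 0.824 2.429 -1.223
v 0.413 3.797 -1.099
v 0.761 2.814 -0.525
v -0.062 3.556 -1.223
v 0.286 2.574 -0.649
v -0.286 3.247 -1.616
v 0.062 2.265 -1.042
v -0.153 3.015 -2.093
v 0.195 2.033 -1.519
v 0.274 2.969 -2.432
v 0.622 1.986 -1.858
v 0.796 3.129 -2.474
v 1.144 2.146 -1.9
v 1.168 3.421 -2.199
v 1.516 2.439 -1.625
v 1.216 3.709 -1.736
v 1.564 2.727 -1.162
v 1.866 -0.243 1.528
v 2.529 1.021 2.395
v 2.02 0.345 0.552
v 2.683 1.609 1.419
v 2.637 -0.589 1.441
v 3.3 0.675 2.308
v 2.791 -0.001 0.465
v 3.454 1.263 1.332
v 0.419 1.029 1.445
v 1.018 0.86 1.146
v 1.559 -0.078 2.755
v 0.961 0.091 3.055
v 1.081 1.149 1.292
v 1.623 0.211 2.902
v 0.994 1.41 1.474
v 1.535 0.473 3.084
v 0.774 1.584 1.649
v 1.316 0.647 3.259
v 0.474 1.631 1.778
v 1.015 0.693 3.387
v 0.16 1.54 1.83
v 0.702 0.602 3.44
v -0.093 1.332 1.794
v 0.448 0.394 3.404
v -0.23 1.054 1.678
v 0.312 0.116 3.288
v -0.217 0.771 1.509
v 0.324 -0.167 3.119
v -0.059 0.546 1.325
v 0.482 -0.391 2.935
v 0.209 0.433 1.169
v 0.75 -0.505 2.778
v 0.525 0.456 1.076
v 1.066 -0.482 2.686
v 0.817 0.61 1.067
v 1.358 -0.328 2.677
v 3.21 -2.572 2.549
v 3.798 -1.319 3.808
v 2.516 -1.856 2.162
v 3.104 -0.604 3.42
v 4.616 -1.916 1.24
v 5.204 -0.664 2.498
v 3.922 -1.201 0.852
v 4.51 0.052 2.111
v 0.539 -2.076 3.419
v 0.878 -2.527 2.853
v -0.538 -1.993 2.707
v -0.199 -2.444 2.141
v -0.393 -2.766 2.846
v 0.272 -2.818 3.286
v 0.068 -1.702 2.274
v 0.733 -1.754 2.714
v 0.587 -2.296 2.145
v 0.302 -2.954 2.499
v 0.038 -1.566 3.061
v -0.247 -2.224 3.415
f 2 1 5
f 2 5 3
f 3 5 6
f 3 6 4
f 5 1 7
f 5 7 6
f 6 7 8
f 6 8 4
f 7 1 9
f 7 9 8
f 8 9 10
f 8 10 4
f 9 1 11
f 9 11 10
f 10 11 12
f 10 12 4
f 11 1 13
f 11 13 12
f 12 13 14
f 12 14 4
f 13 1 15
f 13 15 14
f 14 15 16
f 14 16 4
f 15 1 17
f 15 17 16
f 16 17 18
f 16 18 4
f 17 1 19
f 17 19 18
f 18 19 20
f 18 20 4
f 19 1 2
f 19 2 20
f 20 2 3
f 20 3 4
f 22 24 21
f 25 22 21
f 21 24 23
f 23 25 21
f 22 28 24
f 26 22 25
f 26 28 22
f 24 28 23
f 27 25 23
f 23 28 27
f 27 26 25
f 28 26 27
f 30 29 33
f 30 33 31
f 31 33 34
f 31 34 32
f 33 29 35
f 33 35 34
f 34 35 36
f 34 36 32
f 35 29 37
f 35 37 36
f 36 37 38
f 36 38 32
f 37 29 39
f 37 39 38
f 38 39 40
f 38 40 32
f 39 29 41
f 39 41 40
f 40 41 42
f 40 42 32
f 41 29 43
f 41 43 42
f 42 43 44
f 42 44 32
f 43 29 45
f 43 45 44
f 44 45 46
f 44 46 32
f 45 29 47
f 45 47 46
f 46 47 48
f 46 48 32
f 47 29 49
f 47 49 48
f 48 49 50
f 48 50 32
f 49 29 51
f 49 51 50
f 50 51 52
f 50 52 32
f 51 29 53
f 51 53 52
f 52 53 54
f 52 54 32
f 53 29 55
f 53 55 54
f 54 55 56
f 54 56 32
f 55 29 30
f 55 30 56
f 56 30 31
f 56 31 32
f 58 60 57
f 61 58 57
f 57 60 59
f 59 61 57
f 58 64 60
f 62 58 61
f 62 64 58
f 60 64 59
f 63 61 59
f 59 64 63
f 63 62 61
f 64 62 63
f 65 76 70
f 65 70 66
f 65 66 72
f 65 72 75
f 65 75 76
f 66 70 74
f 70 76 69
f 76 75 67
f 75 72 71
f 72 66 73
f 68 74 69
f 68 69 67
f 68 67 71
f 68 71 73
f 68 73 74
f 69 74 70
f 67 69 76
f 71 67 75
f 73 71 72
f 74 73 66

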